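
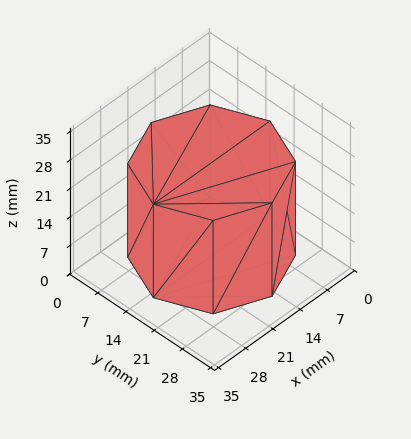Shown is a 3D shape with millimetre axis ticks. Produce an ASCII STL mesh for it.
Reading the render: the shape is a regular 8-sided prism (a cylinder approximated with 8 flat sides), circumscribed radius ≈ 15 mm, height ≈ 23 mm (dimensions read to the nearest mm from the axis ticks). For the STL, each face is triangulated and given an outward normal.

solid part
  facet normal 0.0000 0.0000 -1.0000
    outer loop
      vertex 15.000 30.000 0.000
      vertex 25.607 25.607 0.000
      vertex 30.000 15.000 0.000
    endloop
  endfacet
  facet normal 0.0000 0.0000 -1.0000
    outer loop
      vertex 4.393 25.607 0.000
      vertex 15.000 30.000 0.000
      vertex 30.000 15.000 0.000
    endloop
  endfacet
  facet normal 0.0000 0.0000 -1.0000
    outer loop
      vertex 0.000 15.000 0.000
      vertex 4.393 25.607 0.000
      vertex 30.000 15.000 0.000
    endloop
  endfacet
  facet normal 0.0000 0.0000 -1.0000
    outer loop
      vertex 4.393 4.393 0.000
      vertex 0.000 15.000 0.000
      vertex 30.000 15.000 0.000
    endloop
  endfacet
  facet normal 0.0000 0.0000 -1.0000
    outer loop
      vertex 15.000 0.000 0.000
      vertex 4.393 4.393 0.000
      vertex 30.000 15.000 0.000
    endloop
  endfacet
  facet normal 0.0000 0.0000 -1.0000
    outer loop
      vertex 25.607 4.393 0.000
      vertex 15.000 0.000 0.000
      vertex 30.000 15.000 0.000
    endloop
  endfacet
  facet normal 0.0000 0.0000 1.0000
    outer loop
      vertex 30.000 15.000 23.000
      vertex 25.607 25.607 23.000
      vertex 15.000 30.000 23.000
    endloop
  endfacet
  facet normal 0.0000 0.0000 1.0000
    outer loop
      vertex 30.000 15.000 23.000
      vertex 15.000 30.000 23.000
      vertex 4.393 25.607 23.000
    endloop
  endfacet
  facet normal 0.0000 0.0000 1.0000
    outer loop
      vertex 30.000 15.000 23.000
      vertex 4.393 25.607 23.000
      vertex 0.000 15.000 23.000
    endloop
  endfacet
  facet normal 0.0000 0.0000 1.0000
    outer loop
      vertex 30.000 15.000 23.000
      vertex 0.000 15.000 23.000
      vertex 4.393 4.393 23.000
    endloop
  endfacet
  facet normal 0.0000 0.0000 1.0000
    outer loop
      vertex 30.000 15.000 23.000
      vertex 4.393 4.393 23.000
      vertex 15.000 0.000 23.000
    endloop
  endfacet
  facet normal 0.0000 0.0000 1.0000
    outer loop
      vertex 30.000 15.000 23.000
      vertex 15.000 0.000 23.000
      vertex 25.607 4.393 23.000
    endloop
  endfacet
  facet normal 0.9239 0.3826 0.0000
    outer loop
      vertex 30.000 15.000 0.000
      vertex 25.607 25.607 0.000
      vertex 25.607 25.607 23.000
    endloop
  endfacet
  facet normal 0.9239 0.3826 0.0000
    outer loop
      vertex 30.000 15.000 0.000
      vertex 25.607 25.607 23.000
      vertex 30.000 15.000 23.000
    endloop
  endfacet
  facet normal 0.3826 0.9239 0.0000
    outer loop
      vertex 25.607 25.607 0.000
      vertex 15.000 30.000 0.000
      vertex 15.000 30.000 23.000
    endloop
  endfacet
  facet normal 0.3826 0.9239 0.0000
    outer loop
      vertex 25.607 25.607 0.000
      vertex 15.000 30.000 23.000
      vertex 25.607 25.607 23.000
    endloop
  endfacet
  facet normal -0.3826 0.9239 0.0000
    outer loop
      vertex 15.000 30.000 0.000
      vertex 4.393 25.607 0.000
      vertex 4.393 25.607 23.000
    endloop
  endfacet
  facet normal -0.3826 0.9239 0.0000
    outer loop
      vertex 15.000 30.000 0.000
      vertex 4.393 25.607 23.000
      vertex 15.000 30.000 23.000
    endloop
  endfacet
  facet normal -0.9239 0.3826 0.0000
    outer loop
      vertex 4.393 25.607 0.000
      vertex 0.000 15.000 0.000
      vertex 0.000 15.000 23.000
    endloop
  endfacet
  facet normal -0.9239 0.3826 0.0000
    outer loop
      vertex 4.393 25.607 0.000
      vertex 0.000 15.000 23.000
      vertex 4.393 25.607 23.000
    endloop
  endfacet
  facet normal -0.9239 -0.3826 0.0000
    outer loop
      vertex 0.000 15.000 0.000
      vertex 4.393 4.393 0.000
      vertex 4.393 4.393 23.000
    endloop
  endfacet
  facet normal -0.9239 -0.3826 0.0000
    outer loop
      vertex 0.000 15.000 0.000
      vertex 4.393 4.393 23.000
      vertex 0.000 15.000 23.000
    endloop
  endfacet
  facet normal -0.3826 -0.9239 0.0000
    outer loop
      vertex 4.393 4.393 0.000
      vertex 15.000 0.000 0.000
      vertex 15.000 0.000 23.000
    endloop
  endfacet
  facet normal -0.3826 -0.9239 0.0000
    outer loop
      vertex 4.393 4.393 0.000
      vertex 15.000 0.000 23.000
      vertex 4.393 4.393 23.000
    endloop
  endfacet
  facet normal 0.3826 -0.9239 0.0000
    outer loop
      vertex 15.000 0.000 0.000
      vertex 25.607 4.393 0.000
      vertex 25.607 4.393 23.000
    endloop
  endfacet
  facet normal 0.3826 -0.9239 0.0000
    outer loop
      vertex 15.000 0.000 0.000
      vertex 25.607 4.393 23.000
      vertex 15.000 0.000 23.000
    endloop
  endfacet
  facet normal 0.9239 -0.3826 0.0000
    outer loop
      vertex 25.607 4.393 0.000
      vertex 30.000 15.000 0.000
      vertex 30.000 15.000 23.000
    endloop
  endfacet
  facet normal 0.9239 -0.3826 0.0000
    outer loop
      vertex 25.607 4.393 0.000
      vertex 30.000 15.000 23.000
      vertex 25.607 4.393 23.000
    endloop
  endfacet
endsolid part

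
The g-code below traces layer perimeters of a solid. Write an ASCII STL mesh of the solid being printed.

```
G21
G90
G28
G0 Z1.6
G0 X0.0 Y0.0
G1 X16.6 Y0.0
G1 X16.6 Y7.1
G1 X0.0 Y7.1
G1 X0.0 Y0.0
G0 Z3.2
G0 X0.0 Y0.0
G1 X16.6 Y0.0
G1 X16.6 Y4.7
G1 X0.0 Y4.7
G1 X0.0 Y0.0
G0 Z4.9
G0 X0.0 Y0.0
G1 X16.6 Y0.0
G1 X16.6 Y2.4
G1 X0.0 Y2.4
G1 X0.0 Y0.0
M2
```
solid part
  facet normal 0.0000 0.0000 -1.0000
    outer loop
      vertex 16.6 9.4 0.0
      vertex 16.6 0.0 0.0
      vertex 0.0 0.0 0.0
    endloop
  endfacet
  facet normal 0.0000 0.0000 -1.0000
    outer loop
      vertex 0.0 9.4 0.0
      vertex 16.6 9.4 0.0
      vertex 0.0 0.0 0.0
    endloop
  endfacet
  facet normal 0.0000 -1.0000 0.0000
    outer loop
      vertex 0.0 0.0 0.0
      vertex 16.6 0.0 0.0
      vertex 16.6 0.0 6.5
    endloop
  endfacet
  facet normal 0.0000 -1.0000 0.0000
    outer loop
      vertex 0.0 0.0 0.0
      vertex 16.6 0.0 6.5
      vertex 0.0 0.0 6.5
    endloop
  endfacet
  facet normal 0.0000 0.5688 0.8225
    outer loop
      vertex 0.0 0.0 6.5
      vertex 16.6 0.0 6.5
      vertex 16.6 9.4 0.0
    endloop
  endfacet
  facet normal 0.0000 0.5688 0.8225
    outer loop
      vertex 0.0 0.0 6.5
      vertex 16.6 9.4 0.0
      vertex 0.0 9.4 0.0
    endloop
  endfacet
  facet normal -1.0000 0.0000 0.0000
    outer loop
      vertex 0.0 0.0 6.5
      vertex 0.0 9.4 0.0
      vertex 0.0 0.0 0.0
    endloop
  endfacet
  facet normal 1.0000 0.0000 0.0000
    outer loop
      vertex 16.6 0.0 0.0
      vertex 16.6 9.4 0.0
      vertex 16.6 0.0 6.5
    endloop
  endfacet
endsolid part

The G0 Z moves step by Δz≈1.6 mm. The G1 loops shrink linearly with z, so the solid tapers from its base footprint up to z≈6.5. Closing with a flat bottom cap and the tapered top and triangulating gives 8 facets — a wedge (ramp): 16.6 × 9.4 mm base, rising to 6.5 mm along the y=0 edge and sloping linearly to z=0 at y=9.4.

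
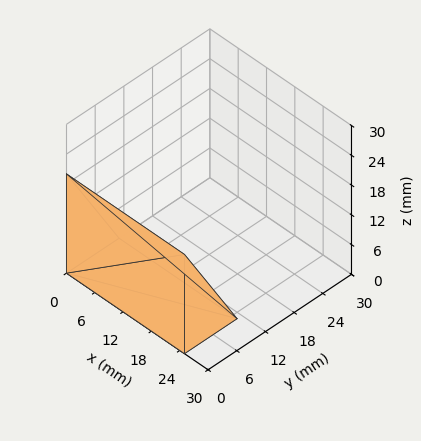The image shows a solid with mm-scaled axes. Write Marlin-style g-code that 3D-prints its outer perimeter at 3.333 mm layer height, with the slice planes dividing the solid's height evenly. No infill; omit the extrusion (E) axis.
Reading the render: the shape is a wedge (ramp): 25 × 11 mm base, rising to 20 mm along the y=0 edge and sloping linearly to z=0 at y=11 (dimensions read to the nearest mm from the axis ticks). For the g-code, the solid's height is divided into equal slices at the stated Δz and each level perimeter traced with G1 moves after a G0 lift.

; perimeter-only toolpath
G21 ; units = mm
G90 ; absolute positioning
G28 ; home
; layer 1
G0 Z3.333
G0 X0.000 Y0.000
G1 X25.000 Y0.000
G1 X25.000 Y9.167
G1 X0.000 Y9.167
G1 X0.000 Y0.000
; layer 2
G0 Z6.667
G0 X0.000 Y0.000
G1 X25.000 Y0.000
G1 X25.000 Y7.333
G1 X0.000 Y7.333
G1 X0.000 Y0.000
; layer 3
G0 Z10.000
G0 X0.000 Y0.000
G1 X25.000 Y0.000
G1 X25.000 Y5.500
G1 X0.000 Y5.500
G1 X0.000 Y0.000
; layer 4
G0 Z13.333
G0 X0.000 Y0.000
G1 X25.000 Y0.000
G1 X25.000 Y3.667
G1 X0.000 Y3.667
G1 X0.000 Y0.000
; layer 5
G0 Z16.667
G0 X0.000 Y0.000
G1 X25.000 Y0.000
G1 X25.000 Y1.833
G1 X0.000 Y1.833
G1 X0.000 Y0.000
M2 ; end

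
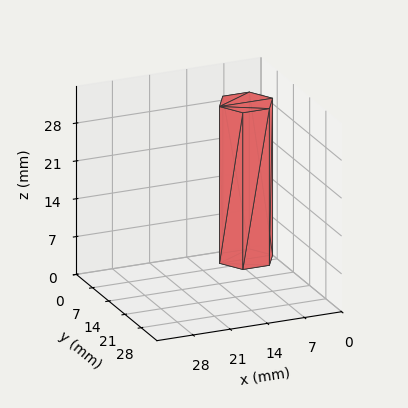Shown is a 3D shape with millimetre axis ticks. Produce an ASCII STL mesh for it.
Reading the render: the shape is a regular 6-sided prism (a cylinder approximated with 6 flat sides), circumscribed radius ≈ 5 mm, height ≈ 29 mm (dimensions read to the nearest mm from the axis ticks). For the STL, each face is triangulated and given an outward normal.

solid part
  facet normal 0.0000 0.0000 -1.0000
    outer loop
      vertex 2.50 9.33 0.00
      vertex 7.50 9.33 0.00
      vertex 10.00 5.00 0.00
    endloop
  endfacet
  facet normal 0.0000 0.0000 -1.0000
    outer loop
      vertex 0.00 5.00 0.00
      vertex 2.50 9.33 0.00
      vertex 10.00 5.00 0.00
    endloop
  endfacet
  facet normal 0.0000 0.0000 -1.0000
    outer loop
      vertex 2.50 0.67 0.00
      vertex 0.00 5.00 0.00
      vertex 10.00 5.00 0.00
    endloop
  endfacet
  facet normal 0.0000 0.0000 -1.0000
    outer loop
      vertex 7.50 0.67 0.00
      vertex 2.50 0.67 0.00
      vertex 10.00 5.00 0.00
    endloop
  endfacet
  facet normal 0.0000 0.0000 1.0000
    outer loop
      vertex 10.00 5.00 29.00
      vertex 7.50 9.33 29.00
      vertex 2.50 9.33 29.00
    endloop
  endfacet
  facet normal 0.0000 0.0000 1.0000
    outer loop
      vertex 10.00 5.00 29.00
      vertex 2.50 9.33 29.00
      vertex 0.00 5.00 29.00
    endloop
  endfacet
  facet normal 0.0000 0.0000 1.0000
    outer loop
      vertex 10.00 5.00 29.00
      vertex 0.00 5.00 29.00
      vertex 2.50 0.67 29.00
    endloop
  endfacet
  facet normal 0.0000 0.0000 1.0000
    outer loop
      vertex 10.00 5.00 29.00
      vertex 2.50 0.67 29.00
      vertex 7.50 0.67 29.00
    endloop
  endfacet
  facet normal 0.8660 0.5000 0.0000
    outer loop
      vertex 10.00 5.00 0.00
      vertex 7.50 9.33 0.00
      vertex 7.50 9.33 29.00
    endloop
  endfacet
  facet normal 0.8660 0.5000 0.0000
    outer loop
      vertex 10.00 5.00 0.00
      vertex 7.50 9.33 29.00
      vertex 10.00 5.00 29.00
    endloop
  endfacet
  facet normal 0.0000 1.0000 0.0000
    outer loop
      vertex 7.50 9.33 0.00
      vertex 2.50 9.33 0.00
      vertex 2.50 9.33 29.00
    endloop
  endfacet
  facet normal 0.0000 1.0000 0.0000
    outer loop
      vertex 7.50 9.33 0.00
      vertex 2.50 9.33 29.00
      vertex 7.50 9.33 29.00
    endloop
  endfacet
  facet normal -0.8660 0.5000 0.0000
    outer loop
      vertex 2.50 9.33 0.00
      vertex 0.00 5.00 0.00
      vertex 0.00 5.00 29.00
    endloop
  endfacet
  facet normal -0.8660 0.5000 0.0000
    outer loop
      vertex 2.50 9.33 0.00
      vertex 0.00 5.00 29.00
      vertex 2.50 9.33 29.00
    endloop
  endfacet
  facet normal -0.8660 -0.5000 0.0000
    outer loop
      vertex 0.00 5.00 0.00
      vertex 2.50 0.67 0.00
      vertex 2.50 0.67 29.00
    endloop
  endfacet
  facet normal -0.8660 -0.5000 0.0000
    outer loop
      vertex 0.00 5.00 0.00
      vertex 2.50 0.67 29.00
      vertex 0.00 5.00 29.00
    endloop
  endfacet
  facet normal 0.0000 -1.0000 0.0000
    outer loop
      vertex 2.50 0.67 0.00
      vertex 7.50 0.67 0.00
      vertex 7.50 0.67 29.00
    endloop
  endfacet
  facet normal 0.0000 -1.0000 0.0000
    outer loop
      vertex 2.50 0.67 0.00
      vertex 7.50 0.67 29.00
      vertex 2.50 0.67 29.00
    endloop
  endfacet
  facet normal 0.8660 -0.5000 0.0000
    outer loop
      vertex 7.50 0.67 0.00
      vertex 10.00 5.00 0.00
      vertex 10.00 5.00 29.00
    endloop
  endfacet
  facet normal 0.8660 -0.5000 0.0000
    outer loop
      vertex 7.50 0.67 0.00
      vertex 10.00 5.00 29.00
      vertex 7.50 0.67 29.00
    endloop
  endfacet
endsolid part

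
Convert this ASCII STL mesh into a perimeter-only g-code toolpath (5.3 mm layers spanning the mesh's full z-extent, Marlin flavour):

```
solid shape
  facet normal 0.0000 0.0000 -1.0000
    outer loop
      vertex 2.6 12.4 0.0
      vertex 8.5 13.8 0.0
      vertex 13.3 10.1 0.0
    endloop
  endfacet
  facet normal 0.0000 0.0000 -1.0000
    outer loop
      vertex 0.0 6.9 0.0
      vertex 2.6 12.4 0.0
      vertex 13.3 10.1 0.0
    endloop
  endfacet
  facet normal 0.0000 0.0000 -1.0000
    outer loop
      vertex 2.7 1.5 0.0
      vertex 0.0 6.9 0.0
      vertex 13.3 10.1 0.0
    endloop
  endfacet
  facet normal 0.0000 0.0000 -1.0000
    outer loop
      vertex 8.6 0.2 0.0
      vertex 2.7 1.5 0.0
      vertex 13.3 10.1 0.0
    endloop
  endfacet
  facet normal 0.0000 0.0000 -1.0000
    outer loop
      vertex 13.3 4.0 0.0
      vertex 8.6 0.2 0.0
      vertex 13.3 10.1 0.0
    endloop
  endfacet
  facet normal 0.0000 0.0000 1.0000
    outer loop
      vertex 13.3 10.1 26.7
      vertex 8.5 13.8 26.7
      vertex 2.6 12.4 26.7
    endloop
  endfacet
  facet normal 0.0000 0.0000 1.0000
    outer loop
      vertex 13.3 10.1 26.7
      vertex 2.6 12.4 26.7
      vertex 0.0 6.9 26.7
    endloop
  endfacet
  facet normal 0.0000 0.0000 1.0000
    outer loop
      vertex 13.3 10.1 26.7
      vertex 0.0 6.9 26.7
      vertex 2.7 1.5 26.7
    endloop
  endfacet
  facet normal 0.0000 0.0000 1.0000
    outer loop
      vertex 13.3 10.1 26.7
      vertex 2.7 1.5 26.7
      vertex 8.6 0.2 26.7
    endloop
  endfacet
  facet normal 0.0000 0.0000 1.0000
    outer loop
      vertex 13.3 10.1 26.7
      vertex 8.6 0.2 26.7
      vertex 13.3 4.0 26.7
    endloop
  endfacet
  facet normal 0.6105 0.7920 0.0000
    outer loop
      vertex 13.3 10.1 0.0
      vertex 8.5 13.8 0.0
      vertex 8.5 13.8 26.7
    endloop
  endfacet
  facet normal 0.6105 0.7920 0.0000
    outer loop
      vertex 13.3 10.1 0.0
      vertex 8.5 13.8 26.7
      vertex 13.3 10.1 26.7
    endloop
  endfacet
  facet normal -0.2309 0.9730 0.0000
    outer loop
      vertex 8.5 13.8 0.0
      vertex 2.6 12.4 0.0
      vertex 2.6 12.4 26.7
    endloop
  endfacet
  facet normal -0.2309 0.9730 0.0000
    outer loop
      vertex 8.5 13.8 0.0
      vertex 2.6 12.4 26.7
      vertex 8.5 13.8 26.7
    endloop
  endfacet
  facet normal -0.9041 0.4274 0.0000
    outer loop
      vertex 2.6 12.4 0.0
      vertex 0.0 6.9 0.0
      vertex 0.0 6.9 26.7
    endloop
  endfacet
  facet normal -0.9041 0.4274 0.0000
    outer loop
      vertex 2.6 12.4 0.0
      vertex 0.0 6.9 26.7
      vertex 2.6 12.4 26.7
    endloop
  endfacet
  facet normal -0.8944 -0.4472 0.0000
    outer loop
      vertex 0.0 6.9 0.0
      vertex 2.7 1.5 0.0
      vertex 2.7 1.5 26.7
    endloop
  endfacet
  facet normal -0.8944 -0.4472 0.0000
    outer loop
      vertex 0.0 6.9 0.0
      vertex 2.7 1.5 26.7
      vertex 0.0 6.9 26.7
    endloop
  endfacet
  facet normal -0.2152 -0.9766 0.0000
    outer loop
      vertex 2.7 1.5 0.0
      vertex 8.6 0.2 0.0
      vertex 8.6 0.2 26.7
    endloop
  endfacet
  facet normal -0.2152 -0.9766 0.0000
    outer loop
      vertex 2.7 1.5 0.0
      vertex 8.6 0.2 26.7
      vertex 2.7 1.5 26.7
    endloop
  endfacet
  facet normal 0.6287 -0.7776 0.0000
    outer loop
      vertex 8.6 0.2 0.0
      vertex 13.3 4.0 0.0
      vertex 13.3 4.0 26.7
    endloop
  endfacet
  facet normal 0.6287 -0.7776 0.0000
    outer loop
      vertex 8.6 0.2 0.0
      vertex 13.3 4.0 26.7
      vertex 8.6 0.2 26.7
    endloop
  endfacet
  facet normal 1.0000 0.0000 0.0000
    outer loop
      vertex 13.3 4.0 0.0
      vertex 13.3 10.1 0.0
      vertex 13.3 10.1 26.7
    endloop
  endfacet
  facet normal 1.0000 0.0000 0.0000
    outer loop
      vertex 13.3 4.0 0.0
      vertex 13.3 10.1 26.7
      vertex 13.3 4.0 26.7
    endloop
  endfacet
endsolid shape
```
; perimeter-only toolpath
G21 ; units = mm
G90 ; absolute positioning
G28 ; home
; layer 1
G0 Z5.3
G0 X13.3 Y10.1
G1 X8.5 Y13.8
G1 X2.6 Y12.4
G1 X0.0 Y6.9
G1 X2.7 Y1.5
G1 X8.6 Y0.2
G1 X13.3 Y4.0
G1 X13.3 Y10.1
; layer 2
G0 Z10.7
G0 X13.3 Y10.1
G1 X8.5 Y13.8
G1 X2.6 Y12.4
G1 X0.0 Y6.9
G1 X2.7 Y1.5
G1 X8.6 Y0.2
G1 X13.3 Y4.0
G1 X13.3 Y10.1
; layer 3
G0 Z16.0
G0 X13.3 Y10.1
G1 X8.5 Y13.8
G1 X2.6 Y12.4
G1 X0.0 Y6.9
G1 X2.7 Y1.5
G1 X8.6 Y0.2
G1 X13.3 Y4.0
G1 X13.3 Y10.1
; layer 4
G0 Z21.4
G0 X13.3 Y10.1
G1 X8.5 Y13.8
G1 X2.6 Y12.4
G1 X0.0 Y6.9
G1 X2.7 Y1.5
G1 X8.6 Y0.2
G1 X13.3 Y4.0
G1 X13.3 Y10.1
; layer 5
G0 Z26.7
G0 X13.3 Y10.1
G1 X8.5 Y13.8
G1 X2.6 Y12.4
G1 X0.0 Y6.9
G1 X2.7 Y1.5
G1 X8.6 Y0.2
G1 X13.3 Y4.0
G1 X13.3 Y10.1
M2 ; end

The solid is a regular 7-sided prism (a cylinder approximated with 7 flat sides), circumscribed radius ≈ 7 mm, height ≈ 26.7 mm. Slicing at Δz = 5.3 mm — 5 equal slices spanning the solid's height, so layer i sits at z = i·h/5 — gives 5 non-empty perimeters. Each is a 7-segment closed polygon; G0 lifts to the layer z and rapids to the start vertex, then G1 traces the edges.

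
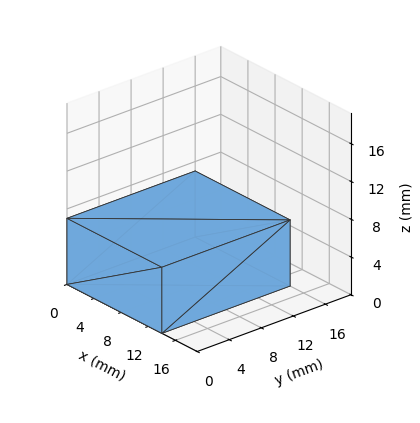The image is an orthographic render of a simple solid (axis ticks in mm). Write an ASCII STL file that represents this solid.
Reading the render: the shape is a rectangular box, roughly 14 × 16 mm footprint and 7 mm tall (dimensions read to the nearest mm from the axis ticks). For the STL, each face is triangulated and given an outward normal.

solid part
  facet normal 0.0000 0.0000 -1.0000
    outer loop
      vertex 14.00 16.00 0.00
      vertex 14.00 0.00 0.00
      vertex 0.00 0.00 0.00
    endloop
  endfacet
  facet normal 0.0000 0.0000 -1.0000
    outer loop
      vertex 0.00 16.00 0.00
      vertex 14.00 16.00 0.00
      vertex 0.00 0.00 0.00
    endloop
  endfacet
  facet normal 0.0000 0.0000 1.0000
    outer loop
      vertex 0.00 0.00 7.00
      vertex 14.00 0.00 7.00
      vertex 14.00 16.00 7.00
    endloop
  endfacet
  facet normal 0.0000 0.0000 1.0000
    outer loop
      vertex 0.00 0.00 7.00
      vertex 14.00 16.00 7.00
      vertex 0.00 16.00 7.00
    endloop
  endfacet
  facet normal 0.0000 -1.0000 0.0000
    outer loop
      vertex 0.00 0.00 0.00
      vertex 14.00 0.00 0.00
      vertex 14.00 0.00 7.00
    endloop
  endfacet
  facet normal 0.0000 -1.0000 0.0000
    outer loop
      vertex 0.00 0.00 0.00
      vertex 14.00 0.00 7.00
      vertex 0.00 0.00 7.00
    endloop
  endfacet
  facet normal 0.0000 1.0000 0.0000
    outer loop
      vertex 14.00 16.00 7.00
      vertex 14.00 16.00 0.00
      vertex 0.00 16.00 0.00
    endloop
  endfacet
  facet normal 0.0000 1.0000 0.0000
    outer loop
      vertex 0.00 16.00 7.00
      vertex 14.00 16.00 7.00
      vertex 0.00 16.00 0.00
    endloop
  endfacet
  facet normal -1.0000 0.0000 0.0000
    outer loop
      vertex 0.00 16.00 7.00
      vertex 0.00 16.00 0.00
      vertex 0.00 0.00 0.00
    endloop
  endfacet
  facet normal -1.0000 0.0000 0.0000
    outer loop
      vertex 0.00 0.00 7.00
      vertex 0.00 16.00 7.00
      vertex 0.00 0.00 0.00
    endloop
  endfacet
  facet normal 1.0000 0.0000 0.0000
    outer loop
      vertex 14.00 0.00 0.00
      vertex 14.00 16.00 0.00
      vertex 14.00 16.00 7.00
    endloop
  endfacet
  facet normal 1.0000 0.0000 0.0000
    outer loop
      vertex 14.00 0.00 0.00
      vertex 14.00 16.00 7.00
      vertex 14.00 0.00 7.00
    endloop
  endfacet
endsolid part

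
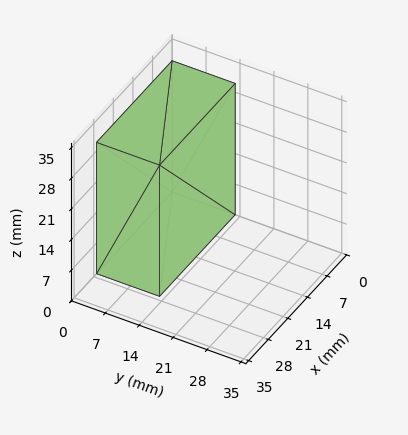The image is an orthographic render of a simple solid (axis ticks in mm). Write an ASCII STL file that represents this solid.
Reading the render: the shape is a rectangular box, roughly 27 × 13 mm footprint and 30 mm tall (dimensions read to the nearest mm from the axis ticks). For the STL, each face is triangulated and given an outward normal.

solid part
  facet normal 0.0000 0.0000 -1.0000
    outer loop
      vertex 27.0 13.0 0.0
      vertex 27.0 0.0 0.0
      vertex 0.0 0.0 0.0
    endloop
  endfacet
  facet normal 0.0000 0.0000 -1.0000
    outer loop
      vertex 0.0 13.0 0.0
      vertex 27.0 13.0 0.0
      vertex 0.0 0.0 0.0
    endloop
  endfacet
  facet normal 0.0000 0.0000 1.0000
    outer loop
      vertex 0.0 0.0 30.0
      vertex 27.0 0.0 30.0
      vertex 27.0 13.0 30.0
    endloop
  endfacet
  facet normal 0.0000 0.0000 1.0000
    outer loop
      vertex 0.0 0.0 30.0
      vertex 27.0 13.0 30.0
      vertex 0.0 13.0 30.0
    endloop
  endfacet
  facet normal 0.0000 -1.0000 0.0000
    outer loop
      vertex 0.0 0.0 0.0
      vertex 27.0 0.0 0.0
      vertex 27.0 0.0 30.0
    endloop
  endfacet
  facet normal 0.0000 -1.0000 0.0000
    outer loop
      vertex 0.0 0.0 0.0
      vertex 27.0 0.0 30.0
      vertex 0.0 0.0 30.0
    endloop
  endfacet
  facet normal 0.0000 1.0000 0.0000
    outer loop
      vertex 27.0 13.0 30.0
      vertex 27.0 13.0 0.0
      vertex 0.0 13.0 0.0
    endloop
  endfacet
  facet normal 0.0000 1.0000 0.0000
    outer loop
      vertex 0.0 13.0 30.0
      vertex 27.0 13.0 30.0
      vertex 0.0 13.0 0.0
    endloop
  endfacet
  facet normal -1.0000 0.0000 0.0000
    outer loop
      vertex 0.0 13.0 30.0
      vertex 0.0 13.0 0.0
      vertex 0.0 0.0 0.0
    endloop
  endfacet
  facet normal -1.0000 0.0000 0.0000
    outer loop
      vertex 0.0 0.0 30.0
      vertex 0.0 13.0 30.0
      vertex 0.0 0.0 0.0
    endloop
  endfacet
  facet normal 1.0000 0.0000 0.0000
    outer loop
      vertex 27.0 0.0 0.0
      vertex 27.0 13.0 0.0
      vertex 27.0 13.0 30.0
    endloop
  endfacet
  facet normal 1.0000 0.0000 0.0000
    outer loop
      vertex 27.0 0.0 0.0
      vertex 27.0 13.0 30.0
      vertex 27.0 0.0 30.0
    endloop
  endfacet
endsolid part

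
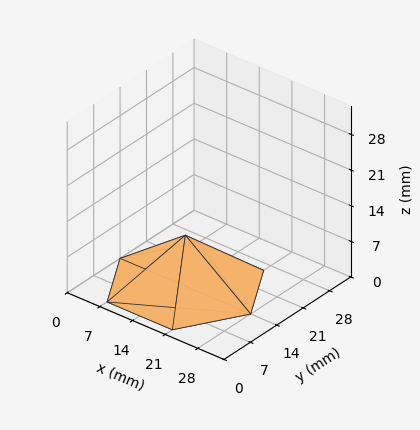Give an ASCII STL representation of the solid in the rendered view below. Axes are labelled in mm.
Reading the render: the shape is a regular 6-sided pyramid, base circumscribed radius ≈ 14 mm, apex at z ≈ 10 mm (dimensions read to the nearest mm from the axis ticks). For the STL, each face is triangulated and given an outward normal.

solid part
  facet normal 0.0000 0.0000 -1.0000
    outer loop
      vertex 7.0 26.1 0.0
      vertex 21.0 26.1 0.0
      vertex 28.0 14.0 0.0
    endloop
  endfacet
  facet normal 0.0000 0.0000 -1.0000
    outer loop
      vertex 0.0 14.0 0.0
      vertex 7.0 26.1 0.0
      vertex 28.0 14.0 0.0
    endloop
  endfacet
  facet normal 0.0000 0.0000 -1.0000
    outer loop
      vertex 7.0 1.9 0.0
      vertex 0.0 14.0 0.0
      vertex 28.0 14.0 0.0
    endloop
  endfacet
  facet normal 0.0000 0.0000 -1.0000
    outer loop
      vertex 21.0 1.9 0.0
      vertex 7.0 1.9 0.0
      vertex 28.0 14.0 0.0
    endloop
  endfacet
  facet normal 0.5509 0.3187 0.7713
    outer loop
      vertex 28.0 14.0 0.0
      vertex 21.0 26.1 0.0
      vertex 14.0 14.0 10.0
    endloop
  endfacet
  facet normal 0.0000 0.6370 0.7708
    outer loop
      vertex 21.0 26.1 0.0
      vertex 7.0 26.1 0.0
      vertex 14.0 14.0 10.0
    endloop
  endfacet
  facet normal -0.5509 0.3187 0.7713
    outer loop
      vertex 7.0 26.1 0.0
      vertex 0.0 14.0 0.0
      vertex 14.0 14.0 10.0
    endloop
  endfacet
  facet normal -0.5509 -0.3187 0.7713
    outer loop
      vertex 0.0 14.0 0.0
      vertex 7.0 1.9 0.0
      vertex 14.0 14.0 10.0
    endloop
  endfacet
  facet normal 0.0000 -0.6370 0.7708
    outer loop
      vertex 7.0 1.9 0.0
      vertex 21.0 1.9 0.0
      vertex 14.0 14.0 10.0
    endloop
  endfacet
  facet normal 0.5509 -0.3187 0.7713
    outer loop
      vertex 21.0 1.9 0.0
      vertex 28.0 14.0 0.0
      vertex 14.0 14.0 10.0
    endloop
  endfacet
endsolid part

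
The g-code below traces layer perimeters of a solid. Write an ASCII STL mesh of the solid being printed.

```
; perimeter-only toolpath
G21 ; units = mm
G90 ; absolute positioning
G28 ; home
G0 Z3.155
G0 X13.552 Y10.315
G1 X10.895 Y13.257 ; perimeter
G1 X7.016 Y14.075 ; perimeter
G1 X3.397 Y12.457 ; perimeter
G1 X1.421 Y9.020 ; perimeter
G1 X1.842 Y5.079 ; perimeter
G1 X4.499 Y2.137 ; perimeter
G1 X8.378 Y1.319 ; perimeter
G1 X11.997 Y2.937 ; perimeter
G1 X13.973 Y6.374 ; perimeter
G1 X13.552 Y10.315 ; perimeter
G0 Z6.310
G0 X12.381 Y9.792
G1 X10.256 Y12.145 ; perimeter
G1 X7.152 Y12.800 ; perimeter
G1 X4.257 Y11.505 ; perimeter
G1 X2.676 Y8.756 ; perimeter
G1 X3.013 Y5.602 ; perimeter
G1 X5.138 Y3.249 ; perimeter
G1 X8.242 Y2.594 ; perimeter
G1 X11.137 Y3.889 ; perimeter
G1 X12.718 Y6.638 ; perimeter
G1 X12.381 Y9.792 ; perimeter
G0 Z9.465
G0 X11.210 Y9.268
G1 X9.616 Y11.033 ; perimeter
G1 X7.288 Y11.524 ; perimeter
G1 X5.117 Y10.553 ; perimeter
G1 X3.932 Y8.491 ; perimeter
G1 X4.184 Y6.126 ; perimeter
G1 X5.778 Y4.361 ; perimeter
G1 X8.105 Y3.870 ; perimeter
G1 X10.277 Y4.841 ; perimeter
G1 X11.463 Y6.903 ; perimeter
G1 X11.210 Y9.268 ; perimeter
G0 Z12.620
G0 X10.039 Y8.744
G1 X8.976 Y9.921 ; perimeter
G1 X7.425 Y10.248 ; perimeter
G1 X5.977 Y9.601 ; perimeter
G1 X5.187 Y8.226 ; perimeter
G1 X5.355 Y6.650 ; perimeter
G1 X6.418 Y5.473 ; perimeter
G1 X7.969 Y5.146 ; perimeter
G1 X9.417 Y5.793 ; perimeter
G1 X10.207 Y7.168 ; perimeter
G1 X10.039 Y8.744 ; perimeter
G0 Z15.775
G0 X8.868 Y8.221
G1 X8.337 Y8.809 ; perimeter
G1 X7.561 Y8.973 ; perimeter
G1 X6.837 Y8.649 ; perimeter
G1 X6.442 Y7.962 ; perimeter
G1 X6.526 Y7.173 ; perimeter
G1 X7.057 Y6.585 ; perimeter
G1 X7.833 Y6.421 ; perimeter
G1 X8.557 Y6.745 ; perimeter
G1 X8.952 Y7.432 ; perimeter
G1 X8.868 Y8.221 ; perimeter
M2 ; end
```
solid part
  facet normal 0.0000 0.0000 -1.0000
    outer loop
      vertex 6.880 15.351 0.000
      vertex 11.535 14.369 0.000
      vertex 14.723 10.839 0.000
    endloop
  endfacet
  facet normal 0.0000 0.0000 -1.0000
    outer loop
      vertex 2.537 13.409 0.000
      vertex 6.880 15.351 0.000
      vertex 14.723 10.839 0.000
    endloop
  endfacet
  facet normal 0.0000 0.0000 -1.0000
    outer loop
      vertex 0.166 9.285 0.000
      vertex 2.537 13.409 0.000
      vertex 14.723 10.839 0.000
    endloop
  endfacet
  facet normal 0.0000 0.0000 -1.0000
    outer loop
      vertex 0.671 4.555 0.000
      vertex 0.166 9.285 0.000
      vertex 14.723 10.839 0.000
    endloop
  endfacet
  facet normal 0.0000 0.0000 -1.0000
    outer loop
      vertex 3.859 1.025 0.000
      vertex 0.671 4.555 0.000
      vertex 14.723 10.839 0.000
    endloop
  endfacet
  facet normal 0.0000 0.0000 -1.0000
    outer loop
      vertex 8.514 0.043 0.000
      vertex 3.859 1.025 0.000
      vertex 14.723 10.839 0.000
    endloop
  endfacet
  facet normal 0.0000 0.0000 -1.0000
    outer loop
      vertex 12.857 1.985 0.000
      vertex 8.514 0.043 0.000
      vertex 14.723 10.839 0.000
    endloop
  endfacet
  facet normal 0.0000 0.0000 -1.0000
    outer loop
      vertex 15.228 6.109 0.000
      vertex 12.857 1.985 0.000
      vertex 14.723 10.839 0.000
    endloop
  endfacet
  facet normal 0.6922 0.6251 0.3607
    outer loop
      vertex 14.723 10.839 0.000
      vertex 11.535 14.369 0.000
      vertex 7.697 7.697 18.930
    endloop
  endfacet
  facet normal 0.1925 0.9126 0.3607
    outer loop
      vertex 11.535 14.369 0.000
      vertex 6.880 15.351 0.000
      vertex 7.697 7.697 18.930
    endloop
  endfacet
  facet normal -0.3807 0.8514 0.3607
    outer loop
      vertex 6.880 15.351 0.000
      vertex 2.537 13.409 0.000
      vertex 7.697 7.697 18.930
    endloop
  endfacet
  facet normal -0.8086 0.4649 0.3607
    outer loop
      vertex 2.537 13.409 0.000
      vertex 0.166 9.285 0.000
      vertex 7.697 7.697 18.930
    endloop
  endfacet
  facet normal -0.9274 -0.0990 0.3607
    outer loop
      vertex 0.166 9.285 0.000
      vertex 0.671 4.555 0.000
      vertex 7.697 7.697 18.930
    endloop
  endfacet
  facet normal -0.6922 -0.6251 0.3607
    outer loop
      vertex 0.671 4.555 0.000
      vertex 3.859 1.025 0.000
      vertex 7.697 7.697 18.930
    endloop
  endfacet
  facet normal -0.1925 -0.9126 0.3607
    outer loop
      vertex 3.859 1.025 0.000
      vertex 8.514 0.043 0.000
      vertex 7.697 7.697 18.930
    endloop
  endfacet
  facet normal 0.3807 -0.8514 0.3607
    outer loop
      vertex 8.514 0.043 0.000
      vertex 12.857 1.985 0.000
      vertex 7.697 7.697 18.930
    endloop
  endfacet
  facet normal 0.8086 -0.4649 0.3607
    outer loop
      vertex 12.857 1.985 0.000
      vertex 15.228 6.109 0.000
      vertex 7.697 7.697 18.930
    endloop
  endfacet
  facet normal 0.9274 0.0990 0.3607
    outer loop
      vertex 15.228 6.109 0.000
      vertex 14.723 10.839 0.000
      vertex 7.697 7.697 18.930
    endloop
  endfacet
endsolid part

The G0 Z moves step by Δz≈3.155 mm. The G1 loops shrink linearly with z, so the solid tapers from its base footprint up to z≈18.9. Closing with a flat bottom cap and the tapered top and triangulating gives 18 facets — a regular 10-sided pyramid, base circumscribed radius ≈ 7.7 mm, apex at z ≈ 18.9 mm.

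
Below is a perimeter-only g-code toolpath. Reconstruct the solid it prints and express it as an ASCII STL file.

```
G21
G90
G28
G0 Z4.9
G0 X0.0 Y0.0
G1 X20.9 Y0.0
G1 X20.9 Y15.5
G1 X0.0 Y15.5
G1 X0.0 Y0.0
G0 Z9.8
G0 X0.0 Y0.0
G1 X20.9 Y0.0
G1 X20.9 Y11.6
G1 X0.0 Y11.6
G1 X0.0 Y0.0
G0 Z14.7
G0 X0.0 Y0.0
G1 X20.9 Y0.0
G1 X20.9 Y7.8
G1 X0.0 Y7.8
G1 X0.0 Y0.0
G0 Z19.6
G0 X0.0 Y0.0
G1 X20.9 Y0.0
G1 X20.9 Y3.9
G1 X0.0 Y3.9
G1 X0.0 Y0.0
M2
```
solid part
  facet normal 0.0000 0.0000 -1.0000
    outer loop
      vertex 20.9 19.4 0.0
      vertex 20.9 0.0 0.0
      vertex 0.0 0.0 0.0
    endloop
  endfacet
  facet normal 0.0000 0.0000 -1.0000
    outer loop
      vertex 0.0 19.4 0.0
      vertex 20.9 19.4 0.0
      vertex 0.0 0.0 0.0
    endloop
  endfacet
  facet normal 0.0000 -1.0000 0.0000
    outer loop
      vertex 0.0 0.0 0.0
      vertex 20.9 0.0 0.0
      vertex 20.9 0.0 24.5
    endloop
  endfacet
  facet normal 0.0000 -1.0000 0.0000
    outer loop
      vertex 0.0 0.0 0.0
      vertex 20.9 0.0 24.5
      vertex 0.0 0.0 24.5
    endloop
  endfacet
  facet normal 0.0000 0.7840 0.6208
    outer loop
      vertex 0.0 0.0 24.5
      vertex 20.9 0.0 24.5
      vertex 20.9 19.4 0.0
    endloop
  endfacet
  facet normal 0.0000 0.7840 0.6208
    outer loop
      vertex 0.0 0.0 24.5
      vertex 20.9 19.4 0.0
      vertex 0.0 19.4 0.0
    endloop
  endfacet
  facet normal -1.0000 0.0000 0.0000
    outer loop
      vertex 0.0 0.0 24.5
      vertex 0.0 19.4 0.0
      vertex 0.0 0.0 0.0
    endloop
  endfacet
  facet normal 1.0000 0.0000 0.0000
    outer loop
      vertex 20.9 0.0 0.0
      vertex 20.9 19.4 0.0
      vertex 20.9 0.0 24.5
    endloop
  endfacet
endsolid part

The G0 Z moves step by Δz≈4.9 mm. The G1 loops shrink linearly with z, so the solid tapers from its base footprint up to z≈24.5. Closing with a flat bottom cap and the tapered top and triangulating gives 8 facets — a wedge (ramp): 20.9 × 19.4 mm base, rising to 24.5 mm along the y=0 edge and sloping linearly to z=0 at y=19.4.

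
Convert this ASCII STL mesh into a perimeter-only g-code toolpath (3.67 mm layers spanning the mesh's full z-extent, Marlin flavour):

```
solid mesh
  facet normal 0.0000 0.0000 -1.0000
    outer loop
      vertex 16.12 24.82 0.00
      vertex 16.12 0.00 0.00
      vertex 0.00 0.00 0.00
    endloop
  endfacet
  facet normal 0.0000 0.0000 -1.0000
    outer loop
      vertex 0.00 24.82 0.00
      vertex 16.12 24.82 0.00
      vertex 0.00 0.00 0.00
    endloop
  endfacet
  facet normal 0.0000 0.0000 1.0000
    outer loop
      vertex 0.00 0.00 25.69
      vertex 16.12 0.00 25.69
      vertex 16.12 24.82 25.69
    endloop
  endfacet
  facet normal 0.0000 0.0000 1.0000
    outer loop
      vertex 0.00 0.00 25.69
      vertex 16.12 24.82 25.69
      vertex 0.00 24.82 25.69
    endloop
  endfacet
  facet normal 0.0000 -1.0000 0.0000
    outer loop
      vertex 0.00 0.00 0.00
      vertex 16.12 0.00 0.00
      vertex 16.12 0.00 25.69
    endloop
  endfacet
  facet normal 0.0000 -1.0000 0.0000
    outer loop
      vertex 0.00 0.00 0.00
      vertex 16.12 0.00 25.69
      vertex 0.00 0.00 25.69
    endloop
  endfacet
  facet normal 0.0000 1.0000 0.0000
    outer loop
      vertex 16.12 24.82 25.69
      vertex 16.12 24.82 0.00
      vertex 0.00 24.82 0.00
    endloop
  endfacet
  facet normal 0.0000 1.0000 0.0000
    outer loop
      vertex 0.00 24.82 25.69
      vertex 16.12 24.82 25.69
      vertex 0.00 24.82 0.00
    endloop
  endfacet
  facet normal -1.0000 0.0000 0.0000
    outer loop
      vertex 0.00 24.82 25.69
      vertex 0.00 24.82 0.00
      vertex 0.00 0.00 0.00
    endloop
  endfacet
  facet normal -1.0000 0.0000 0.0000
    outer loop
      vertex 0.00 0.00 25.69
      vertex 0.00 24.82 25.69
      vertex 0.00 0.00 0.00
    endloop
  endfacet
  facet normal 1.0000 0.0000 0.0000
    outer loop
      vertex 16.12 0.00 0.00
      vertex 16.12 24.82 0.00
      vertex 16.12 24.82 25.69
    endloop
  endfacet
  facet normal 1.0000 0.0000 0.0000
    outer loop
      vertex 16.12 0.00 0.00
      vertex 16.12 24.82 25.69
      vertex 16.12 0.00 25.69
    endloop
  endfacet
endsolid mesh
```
; perimeter-only toolpath
G21 ; units = mm
G90 ; absolute positioning
G28 ; home
; layer 1
G0 Z3.67
G0 X0.00 Y0.00
G1 X16.12 Y0.00
G1 X16.12 Y24.82
G1 X0.00 Y24.82
G1 X0.00 Y0.00
; layer 2
G0 Z7.34
G0 X0.00 Y0.00
G1 X16.12 Y0.00
G1 X16.12 Y24.82
G1 X0.00 Y24.82
G1 X0.00 Y0.00
; layer 3
G0 Z11.01
G0 X0.00 Y0.00
G1 X16.12 Y0.00
G1 X16.12 Y24.82
G1 X0.00 Y24.82
G1 X0.00 Y0.00
; layer 4
G0 Z14.68
G0 X0.00 Y0.00
G1 X16.12 Y0.00
G1 X16.12 Y24.82
G1 X0.00 Y24.82
G1 X0.00 Y0.00
; layer 5
G0 Z18.35
G0 X0.00 Y0.00
G1 X16.12 Y0.00
G1 X16.12 Y24.82
G1 X0.00 Y24.82
G1 X0.00 Y0.00
; layer 6
G0 Z22.02
G0 X0.00 Y0.00
G1 X16.12 Y0.00
G1 X16.12 Y24.82
G1 X0.00 Y24.82
G1 X0.00 Y0.00
; layer 7
G0 Z25.69
G0 X0.00 Y0.00
G1 X16.12 Y0.00
G1 X16.12 Y24.82
G1 X0.00 Y24.82
G1 X0.00 Y0.00
M2 ; end

The solid is a rectangular box, roughly 16.1 × 24.8 mm footprint and 25.7 mm tall. Slicing at Δz = 3.67 mm — 7 equal slices spanning the solid's height, so layer i sits at z = i·h/7 — gives 7 non-empty perimeters. Each is a 4-segment closed polygon; G0 lifts to the layer z and rapids to the start vertex, then G1 traces the edges.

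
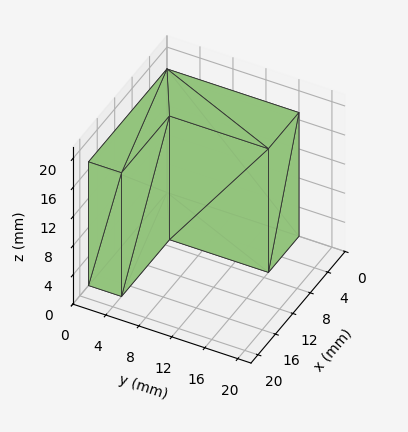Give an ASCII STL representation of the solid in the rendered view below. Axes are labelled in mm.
Reading the render: the shape is an L-shaped prism: outer 18 × 16 mm, arm thicknesses ≈ 4 mm (horizontal) and 7 mm (vertical), extruded 17 mm in z (dimensions read to the nearest mm from the axis ticks). For the STL, each face is triangulated and given an outward normal.

solid part
  facet normal 0.0000 0.0000 -1.0000
    outer loop
      vertex 18.0 4.0 0.0
      vertex 18.0 0.0 0.0
      vertex 0.0 0.0 0.0
    endloop
  endfacet
  facet normal 0.0000 0.0000 -1.0000
    outer loop
      vertex 7.0 4.0 0.0
      vertex 18.0 4.0 0.0
      vertex 0.0 0.0 0.0
    endloop
  endfacet
  facet normal 0.0000 0.0000 -1.0000
    outer loop
      vertex 7.0 16.0 0.0
      vertex 7.0 4.0 0.0
      vertex 0.0 0.0 0.0
    endloop
  endfacet
  facet normal 0.0000 0.0000 -1.0000
    outer loop
      vertex 0.0 16.0 0.0
      vertex 7.0 16.0 0.0
      vertex 0.0 0.0 0.0
    endloop
  endfacet
  facet normal 0.0000 0.0000 1.0000
    outer loop
      vertex 0.0 0.0 17.0
      vertex 18.0 0.0 17.0
      vertex 18.0 4.0 17.0
    endloop
  endfacet
  facet normal 0.0000 0.0000 1.0000
    outer loop
      vertex 0.0 0.0 17.0
      vertex 18.0 4.0 17.0
      vertex 7.0 4.0 17.0
    endloop
  endfacet
  facet normal 0.0000 0.0000 1.0000
    outer loop
      vertex 0.0 0.0 17.0
      vertex 7.0 4.0 17.0
      vertex 7.0 16.0 17.0
    endloop
  endfacet
  facet normal 0.0000 0.0000 1.0000
    outer loop
      vertex 0.0 0.0 17.0
      vertex 7.0 16.0 17.0
      vertex 0.0 16.0 17.0
    endloop
  endfacet
  facet normal 0.0000 -1.0000 0.0000
    outer loop
      vertex 0.0 0.0 0.0
      vertex 18.0 0.0 0.0
      vertex 18.0 0.0 17.0
    endloop
  endfacet
  facet normal 0.0000 -1.0000 0.0000
    outer loop
      vertex 0.0 0.0 0.0
      vertex 18.0 0.0 17.0
      vertex 0.0 0.0 17.0
    endloop
  endfacet
  facet normal 1.0000 0.0000 0.0000
    outer loop
      vertex 18.0 0.0 0.0
      vertex 18.0 4.0 0.0
      vertex 18.0 4.0 17.0
    endloop
  endfacet
  facet normal 1.0000 0.0000 0.0000
    outer loop
      vertex 18.0 0.0 0.0
      vertex 18.0 4.0 17.0
      vertex 18.0 0.0 17.0
    endloop
  endfacet
  facet normal 0.0000 1.0000 0.0000
    outer loop
      vertex 18.0 4.0 0.0
      vertex 7.0 4.0 0.0
      vertex 7.0 4.0 17.0
    endloop
  endfacet
  facet normal 0.0000 1.0000 0.0000
    outer loop
      vertex 18.0 4.0 0.0
      vertex 7.0 4.0 17.0
      vertex 18.0 4.0 17.0
    endloop
  endfacet
  facet normal 1.0000 0.0000 0.0000
    outer loop
      vertex 7.0 4.0 0.0
      vertex 7.0 16.0 0.0
      vertex 7.0 16.0 17.0
    endloop
  endfacet
  facet normal 1.0000 0.0000 0.0000
    outer loop
      vertex 7.0 4.0 0.0
      vertex 7.0 16.0 17.0
      vertex 7.0 4.0 17.0
    endloop
  endfacet
  facet normal 0.0000 1.0000 0.0000
    outer loop
      vertex 7.0 16.0 0.0
      vertex 0.0 16.0 0.0
      vertex 0.0 16.0 17.0
    endloop
  endfacet
  facet normal 0.0000 1.0000 0.0000
    outer loop
      vertex 7.0 16.0 0.0
      vertex 0.0 16.0 17.0
      vertex 7.0 16.0 17.0
    endloop
  endfacet
  facet normal -1.0000 0.0000 0.0000
    outer loop
      vertex 0.0 16.0 0.0
      vertex 0.0 0.0 0.0
      vertex 0.0 0.0 17.0
    endloop
  endfacet
  facet normal -1.0000 0.0000 0.0000
    outer loop
      vertex 0.0 16.0 0.0
      vertex 0.0 0.0 17.0
      vertex 0.0 16.0 17.0
    endloop
  endfacet
endsolid part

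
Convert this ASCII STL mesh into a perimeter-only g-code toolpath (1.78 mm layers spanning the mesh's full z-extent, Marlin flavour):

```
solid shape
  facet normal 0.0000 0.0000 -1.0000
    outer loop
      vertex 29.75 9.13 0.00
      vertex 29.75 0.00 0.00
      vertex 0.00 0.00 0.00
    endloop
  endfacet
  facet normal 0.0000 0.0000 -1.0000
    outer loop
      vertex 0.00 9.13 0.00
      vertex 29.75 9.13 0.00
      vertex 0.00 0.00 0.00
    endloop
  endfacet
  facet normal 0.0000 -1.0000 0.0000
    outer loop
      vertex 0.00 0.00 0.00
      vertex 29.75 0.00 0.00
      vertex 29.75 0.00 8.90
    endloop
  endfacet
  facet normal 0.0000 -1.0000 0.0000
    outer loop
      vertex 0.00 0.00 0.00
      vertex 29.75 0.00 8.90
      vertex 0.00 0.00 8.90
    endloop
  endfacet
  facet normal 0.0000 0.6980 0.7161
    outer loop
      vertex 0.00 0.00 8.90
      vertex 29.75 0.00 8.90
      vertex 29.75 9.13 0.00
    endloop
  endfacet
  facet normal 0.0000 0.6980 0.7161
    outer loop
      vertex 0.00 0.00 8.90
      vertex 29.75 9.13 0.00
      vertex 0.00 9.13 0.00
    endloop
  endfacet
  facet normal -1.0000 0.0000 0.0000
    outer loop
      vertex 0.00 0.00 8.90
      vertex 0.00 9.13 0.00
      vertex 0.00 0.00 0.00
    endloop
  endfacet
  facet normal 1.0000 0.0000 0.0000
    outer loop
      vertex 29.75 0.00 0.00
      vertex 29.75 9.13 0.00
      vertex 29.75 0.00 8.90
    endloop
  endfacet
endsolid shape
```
; perimeter-only toolpath
G21 ; units = mm
G90 ; absolute positioning
G28 ; home
; layer 1
G0 Z1.78
G0 X0.00 Y0.00
G1 X29.75 Y0.00
G1 X29.75 Y7.30
G1 X0.00 Y7.30
G1 X0.00 Y0.00
; layer 2
G0 Z3.56
G0 X0.00 Y0.00
G1 X29.75 Y0.00
G1 X29.75 Y5.48
G1 X0.00 Y5.48
G1 X0.00 Y0.00
; layer 3
G0 Z5.34
G0 X0.00 Y0.00
G1 X29.75 Y0.00
G1 X29.75 Y3.65
G1 X0.00 Y3.65
G1 X0.00 Y0.00
; layer 4
G0 Z7.12
G0 X0.00 Y0.00
G1 X29.75 Y0.00
G1 X29.75 Y1.83
G1 X0.00 Y1.83
G1 X0.00 Y0.00
M2 ; end

The solid is a wedge (ramp): 29.8 × 9.13 mm base, rising to 8.9 mm along the y=0 edge and sloping linearly to z=0 at y=9.13. Slicing at Δz = 1.78 mm — 5 equal slices spanning the solid's height, so layer i sits at z = i·h/5 — gives 4 non-empty perimeters. Each is a 4-segment closed polygon; G0 lifts to the layer z and rapids to the start vertex, then G1 traces the edges. The cross-section shrinks linearly with z (the slice at the apex is degenerate and omitted).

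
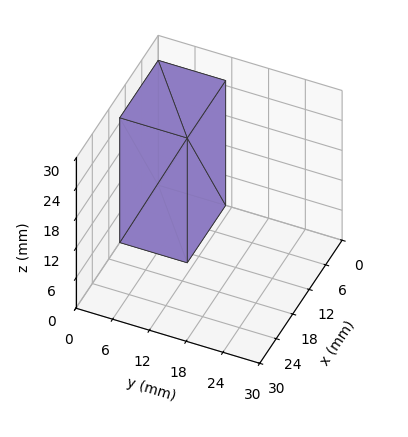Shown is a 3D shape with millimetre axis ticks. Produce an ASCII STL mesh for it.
Reading the render: the shape is a rectangular box, roughly 14 × 11 mm footprint and 25 mm tall (dimensions read to the nearest mm from the axis ticks). For the STL, each face is triangulated and given an outward normal.

solid part
  facet normal 0.0000 0.0000 -1.0000
    outer loop
      vertex 14.0 11.0 0.0
      vertex 14.0 0.0 0.0
      vertex 0.0 0.0 0.0
    endloop
  endfacet
  facet normal 0.0000 0.0000 -1.0000
    outer loop
      vertex 0.0 11.0 0.0
      vertex 14.0 11.0 0.0
      vertex 0.0 0.0 0.0
    endloop
  endfacet
  facet normal 0.0000 0.0000 1.0000
    outer loop
      vertex 0.0 0.0 25.0
      vertex 14.0 0.0 25.0
      vertex 14.0 11.0 25.0
    endloop
  endfacet
  facet normal 0.0000 0.0000 1.0000
    outer loop
      vertex 0.0 0.0 25.0
      vertex 14.0 11.0 25.0
      vertex 0.0 11.0 25.0
    endloop
  endfacet
  facet normal 0.0000 -1.0000 0.0000
    outer loop
      vertex 0.0 0.0 0.0
      vertex 14.0 0.0 0.0
      vertex 14.0 0.0 25.0
    endloop
  endfacet
  facet normal 0.0000 -1.0000 0.0000
    outer loop
      vertex 0.0 0.0 0.0
      vertex 14.0 0.0 25.0
      vertex 0.0 0.0 25.0
    endloop
  endfacet
  facet normal 0.0000 1.0000 0.0000
    outer loop
      vertex 14.0 11.0 25.0
      vertex 14.0 11.0 0.0
      vertex 0.0 11.0 0.0
    endloop
  endfacet
  facet normal 0.0000 1.0000 0.0000
    outer loop
      vertex 0.0 11.0 25.0
      vertex 14.0 11.0 25.0
      vertex 0.0 11.0 0.0
    endloop
  endfacet
  facet normal -1.0000 0.0000 0.0000
    outer loop
      vertex 0.0 11.0 25.0
      vertex 0.0 11.0 0.0
      vertex 0.0 0.0 0.0
    endloop
  endfacet
  facet normal -1.0000 0.0000 0.0000
    outer loop
      vertex 0.0 0.0 25.0
      vertex 0.0 11.0 25.0
      vertex 0.0 0.0 0.0
    endloop
  endfacet
  facet normal 1.0000 0.0000 0.0000
    outer loop
      vertex 14.0 0.0 0.0
      vertex 14.0 11.0 0.0
      vertex 14.0 11.0 25.0
    endloop
  endfacet
  facet normal 1.0000 0.0000 0.0000
    outer loop
      vertex 14.0 0.0 0.0
      vertex 14.0 11.0 25.0
      vertex 14.0 0.0 25.0
    endloop
  endfacet
endsolid part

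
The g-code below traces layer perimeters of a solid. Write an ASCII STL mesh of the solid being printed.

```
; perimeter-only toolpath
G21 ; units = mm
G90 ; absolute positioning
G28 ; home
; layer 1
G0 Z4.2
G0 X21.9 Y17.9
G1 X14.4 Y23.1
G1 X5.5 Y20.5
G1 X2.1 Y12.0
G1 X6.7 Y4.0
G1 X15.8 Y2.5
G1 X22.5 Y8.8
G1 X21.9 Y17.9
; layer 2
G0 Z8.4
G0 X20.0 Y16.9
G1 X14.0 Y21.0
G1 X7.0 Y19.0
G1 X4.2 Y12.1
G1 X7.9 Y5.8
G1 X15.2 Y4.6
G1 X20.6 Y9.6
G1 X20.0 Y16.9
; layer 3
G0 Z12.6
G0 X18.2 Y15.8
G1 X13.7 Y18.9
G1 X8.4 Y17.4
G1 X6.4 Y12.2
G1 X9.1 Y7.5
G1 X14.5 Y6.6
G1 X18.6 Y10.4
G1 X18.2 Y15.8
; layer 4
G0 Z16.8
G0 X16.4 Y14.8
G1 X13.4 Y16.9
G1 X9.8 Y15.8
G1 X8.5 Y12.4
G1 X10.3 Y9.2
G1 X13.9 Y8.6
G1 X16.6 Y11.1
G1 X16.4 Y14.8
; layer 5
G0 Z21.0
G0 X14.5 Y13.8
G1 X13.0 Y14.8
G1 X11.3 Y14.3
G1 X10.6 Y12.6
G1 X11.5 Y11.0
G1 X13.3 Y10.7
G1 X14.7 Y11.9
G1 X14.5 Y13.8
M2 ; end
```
solid part
  facet normal 0.0000 0.0000 -1.0000
    outer loop
      vertex 4.1 22.1 0.0
      vertex 14.7 25.2 0.0
      vertex 23.7 19.0 0.0
    endloop
  endfacet
  facet normal 0.0000 0.0000 -1.0000
    outer loop
      vertex 0.0 11.8 0.0
      vertex 4.1 22.1 0.0
      vertex 23.7 19.0 0.0
    endloop
  endfacet
  facet normal 0.0000 0.0000 -1.0000
    outer loop
      vertex 5.5 2.3 0.0
      vertex 0.0 11.8 0.0
      vertex 23.7 19.0 0.0
    endloop
  endfacet
  facet normal 0.0000 0.0000 -1.0000
    outer loop
      vertex 16.4 0.5 0.0
      vertex 5.5 2.3 0.0
      vertex 23.7 19.0 0.0
    endloop
  endfacet
  facet normal 0.0000 0.0000 -1.0000
    outer loop
      vertex 24.5 8.0 0.0
      vertex 16.4 0.5 0.0
      vertex 23.7 19.0 0.0
    endloop
  endfacet
  facet normal 0.5167 0.7500 0.4130
    outer loop
      vertex 23.7 19.0 0.0
      vertex 14.7 25.2 0.0
      vertex 12.7 12.7 25.2
    endloop
  endfacet
  facet normal -0.2556 0.8740 0.4132
    outer loop
      vertex 14.7 25.2 0.0
      vertex 4.1 22.1 0.0
      vertex 12.7 12.7 25.2
    endloop
  endfacet
  facet normal -0.8457 0.3366 0.4142
    outer loop
      vertex 4.1 22.1 0.0
      vertex 0.0 11.8 0.0
      vertex 12.7 12.7 25.2
    endloop
  endfacet
  facet normal -0.7880 -0.4562 0.4134
    outer loop
      vertex 0.0 11.8 0.0
      vertex 5.5 2.3 0.0
      vertex 12.7 12.7 25.2
    endloop
  endfacet
  facet normal -0.1484 -0.8985 0.4132
    outer loop
      vertex 5.5 2.3 0.0
      vertex 16.4 0.5 0.0
      vertex 12.7 12.7 25.2
    endloop
  endfacet
  facet normal 0.6184 -0.6679 0.4141
    outer loop
      vertex 16.4 0.5 0.0
      vertex 24.5 8.0 0.0
      vertex 12.7 12.7 25.2
    endloop
  endfacet
  facet normal 0.9083 0.0661 0.4130
    outer loop
      vertex 24.5 8.0 0.0
      vertex 23.7 19.0 0.0
      vertex 12.7 12.7 25.2
    endloop
  endfacet
endsolid part

The G0 Z moves step by Δz≈4.2 mm. The G1 loops shrink linearly with z, so the solid tapers from its base footprint up to z≈25.2. Closing with a flat bottom cap and the tapered top and triangulating gives 12 facets — a regular 7-sided pyramid, base circumscribed radius ≈ 12.7 mm, apex at z ≈ 25.2 mm.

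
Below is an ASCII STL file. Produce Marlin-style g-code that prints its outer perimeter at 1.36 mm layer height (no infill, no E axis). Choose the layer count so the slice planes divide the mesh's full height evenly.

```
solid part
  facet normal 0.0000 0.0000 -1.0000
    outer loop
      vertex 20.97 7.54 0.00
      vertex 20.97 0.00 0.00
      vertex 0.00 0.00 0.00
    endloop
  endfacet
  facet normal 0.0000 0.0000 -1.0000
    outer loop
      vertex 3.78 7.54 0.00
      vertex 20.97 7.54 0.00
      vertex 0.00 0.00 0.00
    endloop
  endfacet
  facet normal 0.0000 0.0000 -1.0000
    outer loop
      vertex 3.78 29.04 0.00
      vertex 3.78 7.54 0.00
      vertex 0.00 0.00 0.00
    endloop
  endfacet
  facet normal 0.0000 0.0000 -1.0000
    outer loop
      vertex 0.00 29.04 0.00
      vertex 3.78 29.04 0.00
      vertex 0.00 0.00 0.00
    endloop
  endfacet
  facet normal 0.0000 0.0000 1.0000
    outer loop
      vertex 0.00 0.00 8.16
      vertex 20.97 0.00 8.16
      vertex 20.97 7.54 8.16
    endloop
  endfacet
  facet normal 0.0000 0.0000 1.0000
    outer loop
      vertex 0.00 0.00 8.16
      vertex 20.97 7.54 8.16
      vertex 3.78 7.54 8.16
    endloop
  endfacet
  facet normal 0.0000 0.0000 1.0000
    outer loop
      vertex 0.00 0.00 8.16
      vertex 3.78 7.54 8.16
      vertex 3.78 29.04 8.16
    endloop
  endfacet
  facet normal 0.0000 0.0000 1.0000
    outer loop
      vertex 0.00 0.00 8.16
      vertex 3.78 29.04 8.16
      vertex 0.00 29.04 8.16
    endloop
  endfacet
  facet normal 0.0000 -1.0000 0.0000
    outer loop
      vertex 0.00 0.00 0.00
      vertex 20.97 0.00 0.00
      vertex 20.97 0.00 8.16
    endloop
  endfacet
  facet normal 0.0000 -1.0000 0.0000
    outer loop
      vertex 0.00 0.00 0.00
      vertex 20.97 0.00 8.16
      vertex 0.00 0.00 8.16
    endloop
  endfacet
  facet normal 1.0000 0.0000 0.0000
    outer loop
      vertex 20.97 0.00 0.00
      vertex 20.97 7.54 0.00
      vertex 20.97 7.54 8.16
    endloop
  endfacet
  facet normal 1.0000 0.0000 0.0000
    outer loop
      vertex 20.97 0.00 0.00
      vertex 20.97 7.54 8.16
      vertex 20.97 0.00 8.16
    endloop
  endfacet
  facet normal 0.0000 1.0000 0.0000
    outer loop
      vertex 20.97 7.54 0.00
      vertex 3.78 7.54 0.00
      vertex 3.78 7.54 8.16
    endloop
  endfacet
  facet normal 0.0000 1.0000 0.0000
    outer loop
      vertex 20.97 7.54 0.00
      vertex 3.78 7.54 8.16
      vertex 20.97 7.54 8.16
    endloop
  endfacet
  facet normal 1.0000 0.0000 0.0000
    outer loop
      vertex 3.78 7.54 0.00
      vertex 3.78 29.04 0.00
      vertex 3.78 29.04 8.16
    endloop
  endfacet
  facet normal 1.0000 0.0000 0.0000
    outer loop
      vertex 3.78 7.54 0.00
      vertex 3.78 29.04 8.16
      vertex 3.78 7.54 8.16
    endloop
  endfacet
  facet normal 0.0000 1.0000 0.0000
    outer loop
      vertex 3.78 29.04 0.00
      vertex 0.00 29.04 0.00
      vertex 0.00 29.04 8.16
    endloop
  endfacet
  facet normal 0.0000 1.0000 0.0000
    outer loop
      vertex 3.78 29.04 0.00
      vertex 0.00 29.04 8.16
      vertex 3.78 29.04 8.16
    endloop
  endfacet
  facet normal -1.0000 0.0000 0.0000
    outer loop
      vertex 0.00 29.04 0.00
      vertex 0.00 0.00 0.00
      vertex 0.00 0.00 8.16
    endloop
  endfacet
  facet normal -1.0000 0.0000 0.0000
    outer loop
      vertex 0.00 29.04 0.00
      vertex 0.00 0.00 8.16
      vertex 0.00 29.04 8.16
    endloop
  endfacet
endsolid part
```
; perimeter-only toolpath
G21 ; units = mm
G90 ; absolute positioning
G28 ; home
; layer 1
G0 Z1.36
G0 X0.00 Y0.00
G1 X20.97 Y0.00
G1 X20.97 Y7.54
G1 X3.78 Y7.54
G1 X3.78 Y29.04
G1 X0.00 Y29.04
G1 X0.00 Y0.00
; layer 2
G0 Z2.72
G0 X0.00 Y0.00
G1 X20.97 Y0.00
G1 X20.97 Y7.54
G1 X3.78 Y7.54
G1 X3.78 Y29.04
G1 X0.00 Y29.04
G1 X0.00 Y0.00
; layer 3
G0 Z4.08
G0 X0.00 Y0.00
G1 X20.97 Y0.00
G1 X20.97 Y7.54
G1 X3.78 Y7.54
G1 X3.78 Y29.04
G1 X0.00 Y29.04
G1 X0.00 Y0.00
; layer 4
G0 Z5.44
G0 X0.00 Y0.00
G1 X20.97 Y0.00
G1 X20.97 Y7.54
G1 X3.78 Y7.54
G1 X3.78 Y29.04
G1 X0.00 Y29.04
G1 X0.00 Y0.00
; layer 5
G0 Z6.80
G0 X0.00 Y0.00
G1 X20.97 Y0.00
G1 X20.97 Y7.54
G1 X3.78 Y7.54
G1 X3.78 Y29.04
G1 X0.00 Y29.04
G1 X0.00 Y0.00
; layer 6
G0 Z8.16
G0 X0.00 Y0.00
G1 X20.97 Y0.00
G1 X20.97 Y7.54
G1 X3.78 Y7.54
G1 X3.78 Y29.04
G1 X0.00 Y29.04
G1 X0.00 Y0.00
M2 ; end

The solid is an L-shaped prism: outer 21 × 29 mm, arm thicknesses ≈ 7.54 mm (horizontal) and 3.78 mm (vertical), extruded 8.16 mm in z. Slicing at Δz = 1.36 mm — 6 equal slices spanning the solid's height, so layer i sits at z = i·h/6 — gives 6 non-empty perimeters. Each is a 6-segment closed polygon; G0 lifts to the layer z and rapids to the start vertex, then G1 traces the edges.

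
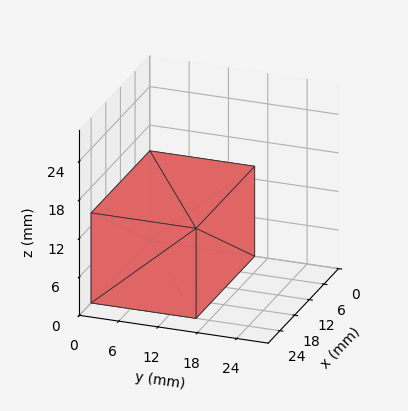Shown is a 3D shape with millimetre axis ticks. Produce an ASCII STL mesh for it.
Reading the render: the shape is a rectangular box, roughly 24 × 16 mm footprint and 14 mm tall (dimensions read to the nearest mm from the axis ticks). For the STL, each face is triangulated and given an outward normal.

solid part
  facet normal 0.0000 0.0000 -1.0000
    outer loop
      vertex 24.000 16.000 0.000
      vertex 24.000 0.000 0.000
      vertex 0.000 0.000 0.000
    endloop
  endfacet
  facet normal 0.0000 0.0000 -1.0000
    outer loop
      vertex 0.000 16.000 0.000
      vertex 24.000 16.000 0.000
      vertex 0.000 0.000 0.000
    endloop
  endfacet
  facet normal 0.0000 0.0000 1.0000
    outer loop
      vertex 0.000 0.000 14.000
      vertex 24.000 0.000 14.000
      vertex 24.000 16.000 14.000
    endloop
  endfacet
  facet normal 0.0000 0.0000 1.0000
    outer loop
      vertex 0.000 0.000 14.000
      vertex 24.000 16.000 14.000
      vertex 0.000 16.000 14.000
    endloop
  endfacet
  facet normal 0.0000 -1.0000 0.0000
    outer loop
      vertex 0.000 0.000 0.000
      vertex 24.000 0.000 0.000
      vertex 24.000 0.000 14.000
    endloop
  endfacet
  facet normal 0.0000 -1.0000 0.0000
    outer loop
      vertex 0.000 0.000 0.000
      vertex 24.000 0.000 14.000
      vertex 0.000 0.000 14.000
    endloop
  endfacet
  facet normal 0.0000 1.0000 0.0000
    outer loop
      vertex 24.000 16.000 14.000
      vertex 24.000 16.000 0.000
      vertex 0.000 16.000 0.000
    endloop
  endfacet
  facet normal 0.0000 1.0000 0.0000
    outer loop
      vertex 0.000 16.000 14.000
      vertex 24.000 16.000 14.000
      vertex 0.000 16.000 0.000
    endloop
  endfacet
  facet normal -1.0000 0.0000 0.0000
    outer loop
      vertex 0.000 16.000 14.000
      vertex 0.000 16.000 0.000
      vertex 0.000 0.000 0.000
    endloop
  endfacet
  facet normal -1.0000 0.0000 0.0000
    outer loop
      vertex 0.000 0.000 14.000
      vertex 0.000 16.000 14.000
      vertex 0.000 0.000 0.000
    endloop
  endfacet
  facet normal 1.0000 0.0000 0.0000
    outer loop
      vertex 24.000 0.000 0.000
      vertex 24.000 16.000 0.000
      vertex 24.000 16.000 14.000
    endloop
  endfacet
  facet normal 1.0000 0.0000 0.0000
    outer loop
      vertex 24.000 0.000 0.000
      vertex 24.000 16.000 14.000
      vertex 24.000 0.000 14.000
    endloop
  endfacet
endsolid part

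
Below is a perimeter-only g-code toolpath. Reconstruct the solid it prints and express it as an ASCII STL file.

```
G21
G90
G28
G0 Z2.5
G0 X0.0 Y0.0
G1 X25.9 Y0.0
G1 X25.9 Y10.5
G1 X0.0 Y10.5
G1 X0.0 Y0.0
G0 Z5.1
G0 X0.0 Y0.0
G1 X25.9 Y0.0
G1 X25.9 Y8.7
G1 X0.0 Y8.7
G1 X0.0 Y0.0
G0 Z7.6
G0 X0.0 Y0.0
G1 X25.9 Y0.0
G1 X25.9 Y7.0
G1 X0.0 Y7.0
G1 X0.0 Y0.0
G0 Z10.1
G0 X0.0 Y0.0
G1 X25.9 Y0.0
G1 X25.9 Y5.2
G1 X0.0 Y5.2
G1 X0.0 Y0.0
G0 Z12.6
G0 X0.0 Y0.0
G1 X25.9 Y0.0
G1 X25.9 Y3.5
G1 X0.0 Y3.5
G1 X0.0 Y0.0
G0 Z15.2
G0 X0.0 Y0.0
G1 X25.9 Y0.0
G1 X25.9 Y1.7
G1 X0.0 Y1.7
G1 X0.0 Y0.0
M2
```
solid part
  facet normal 0.0000 0.0000 -1.0000
    outer loop
      vertex 25.9 12.2 0.0
      vertex 25.9 0.0 0.0
      vertex 0.0 0.0 0.0
    endloop
  endfacet
  facet normal 0.0000 0.0000 -1.0000
    outer loop
      vertex 0.0 12.2 0.0
      vertex 25.9 12.2 0.0
      vertex 0.0 0.0 0.0
    endloop
  endfacet
  facet normal 0.0000 -1.0000 0.0000
    outer loop
      vertex 0.0 0.0 0.0
      vertex 25.9 0.0 0.0
      vertex 25.9 0.0 17.7
    endloop
  endfacet
  facet normal 0.0000 -1.0000 0.0000
    outer loop
      vertex 0.0 0.0 0.0
      vertex 25.9 0.0 17.7
      vertex 0.0 0.0 17.7
    endloop
  endfacet
  facet normal 0.0000 0.8234 0.5675
    outer loop
      vertex 0.0 0.0 17.7
      vertex 25.9 0.0 17.7
      vertex 25.9 12.2 0.0
    endloop
  endfacet
  facet normal 0.0000 0.8234 0.5675
    outer loop
      vertex 0.0 0.0 17.7
      vertex 25.9 12.2 0.0
      vertex 0.0 12.2 0.0
    endloop
  endfacet
  facet normal -1.0000 0.0000 0.0000
    outer loop
      vertex 0.0 0.0 17.7
      vertex 0.0 12.2 0.0
      vertex 0.0 0.0 0.0
    endloop
  endfacet
  facet normal 1.0000 0.0000 0.0000
    outer loop
      vertex 25.9 0.0 0.0
      vertex 25.9 12.2 0.0
      vertex 25.9 0.0 17.7
    endloop
  endfacet
endsolid part

The G0 Z moves step by Δz≈2.5 mm. The G1 loops shrink linearly with z, so the solid tapers from its base footprint up to z≈17.7. Closing with a flat bottom cap and the tapered top and triangulating gives 8 facets — a wedge (ramp): 25.9 × 12.2 mm base, rising to 17.7 mm along the y=0 edge and sloping linearly to z=0 at y=12.2.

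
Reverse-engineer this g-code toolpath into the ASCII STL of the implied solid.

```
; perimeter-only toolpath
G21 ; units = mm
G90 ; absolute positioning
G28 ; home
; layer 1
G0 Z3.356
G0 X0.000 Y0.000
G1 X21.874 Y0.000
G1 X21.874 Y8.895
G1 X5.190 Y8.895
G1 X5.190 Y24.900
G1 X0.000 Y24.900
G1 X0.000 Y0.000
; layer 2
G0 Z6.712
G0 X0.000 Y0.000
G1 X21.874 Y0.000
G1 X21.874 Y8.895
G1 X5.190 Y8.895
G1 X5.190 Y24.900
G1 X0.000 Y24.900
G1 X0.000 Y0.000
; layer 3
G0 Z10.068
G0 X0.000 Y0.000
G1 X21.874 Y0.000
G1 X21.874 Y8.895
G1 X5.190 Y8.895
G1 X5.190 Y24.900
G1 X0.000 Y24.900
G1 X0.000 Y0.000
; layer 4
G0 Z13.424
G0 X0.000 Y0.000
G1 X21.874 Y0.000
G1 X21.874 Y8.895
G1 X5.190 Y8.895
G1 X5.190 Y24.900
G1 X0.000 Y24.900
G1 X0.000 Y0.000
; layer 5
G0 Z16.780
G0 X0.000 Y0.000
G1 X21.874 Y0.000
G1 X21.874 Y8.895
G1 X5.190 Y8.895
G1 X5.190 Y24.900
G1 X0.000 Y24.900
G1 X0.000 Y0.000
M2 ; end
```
solid part
  facet normal 0.0000 0.0000 -1.0000
    outer loop
      vertex 21.874 8.895 0.000
      vertex 21.874 0.000 0.000
      vertex 0.000 0.000 0.000
    endloop
  endfacet
  facet normal 0.0000 0.0000 -1.0000
    outer loop
      vertex 5.190 8.895 0.000
      vertex 21.874 8.895 0.000
      vertex 0.000 0.000 0.000
    endloop
  endfacet
  facet normal 0.0000 0.0000 -1.0000
    outer loop
      vertex 5.190 24.900 0.000
      vertex 5.190 8.895 0.000
      vertex 0.000 0.000 0.000
    endloop
  endfacet
  facet normal 0.0000 0.0000 -1.0000
    outer loop
      vertex 0.000 24.900 0.000
      vertex 5.190 24.900 0.000
      vertex 0.000 0.000 0.000
    endloop
  endfacet
  facet normal 0.0000 0.0000 1.0000
    outer loop
      vertex 0.000 0.000 16.780
      vertex 21.874 0.000 16.780
      vertex 21.874 8.895 16.780
    endloop
  endfacet
  facet normal 0.0000 0.0000 1.0000
    outer loop
      vertex 0.000 0.000 16.780
      vertex 21.874 8.895 16.780
      vertex 5.190 8.895 16.780
    endloop
  endfacet
  facet normal 0.0000 0.0000 1.0000
    outer loop
      vertex 0.000 0.000 16.780
      vertex 5.190 8.895 16.780
      vertex 5.190 24.900 16.780
    endloop
  endfacet
  facet normal 0.0000 0.0000 1.0000
    outer loop
      vertex 0.000 0.000 16.780
      vertex 5.190 24.900 16.780
      vertex 0.000 24.900 16.780
    endloop
  endfacet
  facet normal 0.0000 -1.0000 0.0000
    outer loop
      vertex 0.000 0.000 0.000
      vertex 21.874 0.000 0.000
      vertex 21.874 0.000 16.780
    endloop
  endfacet
  facet normal 0.0000 -1.0000 0.0000
    outer loop
      vertex 0.000 0.000 0.000
      vertex 21.874 0.000 16.780
      vertex 0.000 0.000 16.780
    endloop
  endfacet
  facet normal 1.0000 0.0000 0.0000
    outer loop
      vertex 21.874 0.000 0.000
      vertex 21.874 8.895 0.000
      vertex 21.874 8.895 16.780
    endloop
  endfacet
  facet normal 1.0000 0.0000 0.0000
    outer loop
      vertex 21.874 0.000 0.000
      vertex 21.874 8.895 16.780
      vertex 21.874 0.000 16.780
    endloop
  endfacet
  facet normal 0.0000 1.0000 0.0000
    outer loop
      vertex 21.874 8.895 0.000
      vertex 5.190 8.895 0.000
      vertex 5.190 8.895 16.780
    endloop
  endfacet
  facet normal 0.0000 1.0000 0.0000
    outer loop
      vertex 21.874 8.895 0.000
      vertex 5.190 8.895 16.780
      vertex 21.874 8.895 16.780
    endloop
  endfacet
  facet normal 1.0000 0.0000 0.0000
    outer loop
      vertex 5.190 8.895 0.000
      vertex 5.190 24.900 0.000
      vertex 5.190 24.900 16.780
    endloop
  endfacet
  facet normal 1.0000 0.0000 0.0000
    outer loop
      vertex 5.190 8.895 0.000
      vertex 5.190 24.900 16.780
      vertex 5.190 8.895 16.780
    endloop
  endfacet
  facet normal 0.0000 1.0000 0.0000
    outer loop
      vertex 5.190 24.900 0.000
      vertex 0.000 24.900 0.000
      vertex 0.000 24.900 16.780
    endloop
  endfacet
  facet normal 0.0000 1.0000 0.0000
    outer loop
      vertex 5.190 24.900 0.000
      vertex 0.000 24.900 16.780
      vertex 5.190 24.900 16.780
    endloop
  endfacet
  facet normal -1.0000 0.0000 0.0000
    outer loop
      vertex 0.000 24.900 0.000
      vertex 0.000 0.000 0.000
      vertex 0.000 0.000 16.780
    endloop
  endfacet
  facet normal -1.0000 0.0000 0.0000
    outer loop
      vertex 0.000 24.900 0.000
      vertex 0.000 0.000 16.780
      vertex 0.000 24.900 16.780
    endloop
  endfacet
endsolid part

The G0 Z moves step by Δz≈3.356 mm. Every layer's G1 loop is the same polygon, so the solid is a straight extrusion of it from z=0 to z≈16.8. Closing with flat bottom and top caps and triangulating gives 20 facets — an L-shaped prism: outer 21.9 × 24.9 mm, arm thicknesses ≈ 8.89 mm (horizontal) and 5.19 mm (vertical), extruded 16.8 mm in z.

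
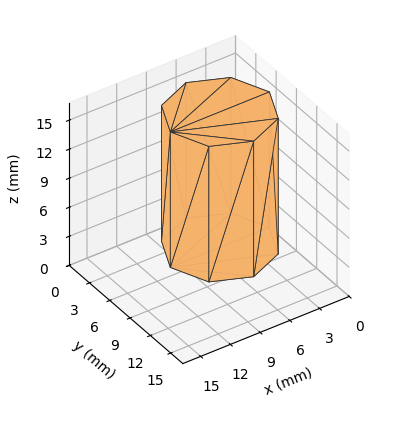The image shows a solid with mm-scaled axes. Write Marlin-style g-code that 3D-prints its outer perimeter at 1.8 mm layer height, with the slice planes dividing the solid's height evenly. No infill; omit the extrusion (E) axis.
Reading the render: the shape is a regular 8-sided prism (a cylinder approximated with 8 flat sides), circumscribed radius ≈ 5 mm, height ≈ 14 mm (dimensions read to the nearest mm from the axis ticks). For the g-code, the solid's height is divided into equal slices at the stated Δz and each level perimeter traced with G1 moves after a G0 lift.

; perimeter-only toolpath
G21 ; units = mm
G90 ; absolute positioning
G28 ; home
; layer 1
G0 Z1.8
G0 X10.0 Y5.0
G1 X8.5 Y8.5
G1 X5.0 Y10.0
G1 X1.5 Y8.5
G1 X0.0 Y5.0
G1 X1.5 Y1.5
G1 X5.0 Y0.0
G1 X8.5 Y1.5
G1 X10.0 Y5.0
; layer 2
G0 Z3.5
G0 X10.0 Y5.0
G1 X8.5 Y8.5
G1 X5.0 Y10.0
G1 X1.5 Y8.5
G1 X0.0 Y5.0
G1 X1.5 Y1.5
G1 X5.0 Y0.0
G1 X8.5 Y1.5
G1 X10.0 Y5.0
; layer 3
G0 Z5.2
G0 X10.0 Y5.0
G1 X8.5 Y8.5
G1 X5.0 Y10.0
G1 X1.5 Y8.5
G1 X0.0 Y5.0
G1 X1.5 Y1.5
G1 X5.0 Y0.0
G1 X8.5 Y1.5
G1 X10.0 Y5.0
; layer 4
G0 Z7.0
G0 X10.0 Y5.0
G1 X8.5 Y8.5
G1 X5.0 Y10.0
G1 X1.5 Y8.5
G1 X0.0 Y5.0
G1 X1.5 Y1.5
G1 X5.0 Y0.0
G1 X8.5 Y1.5
G1 X10.0 Y5.0
; layer 5
G0 Z8.8
G0 X10.0 Y5.0
G1 X8.5 Y8.5
G1 X5.0 Y10.0
G1 X1.5 Y8.5
G1 X0.0 Y5.0
G1 X1.5 Y1.5
G1 X5.0 Y0.0
G1 X8.5 Y1.5
G1 X10.0 Y5.0
; layer 6
G0 Z10.5
G0 X10.0 Y5.0
G1 X8.5 Y8.5
G1 X5.0 Y10.0
G1 X1.5 Y8.5
G1 X0.0 Y5.0
G1 X1.5 Y1.5
G1 X5.0 Y0.0
G1 X8.5 Y1.5
G1 X10.0 Y5.0
; layer 7
G0 Z12.2
G0 X10.0 Y5.0
G1 X8.5 Y8.5
G1 X5.0 Y10.0
G1 X1.5 Y8.5
G1 X0.0 Y5.0
G1 X1.5 Y1.5
G1 X5.0 Y0.0
G1 X8.5 Y1.5
G1 X10.0 Y5.0
; layer 8
G0 Z14.0
G0 X10.0 Y5.0
G1 X8.5 Y8.5
G1 X5.0 Y10.0
G1 X1.5 Y8.5
G1 X0.0 Y5.0
G1 X1.5 Y1.5
G1 X5.0 Y0.0
G1 X8.5 Y1.5
G1 X10.0 Y5.0
M2 ; end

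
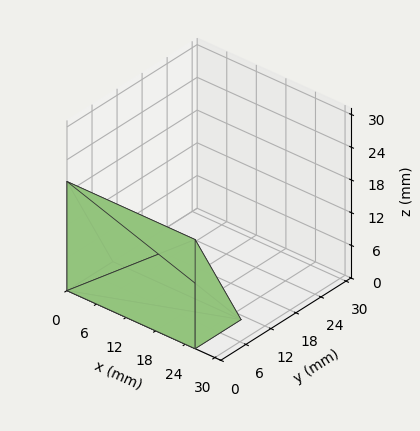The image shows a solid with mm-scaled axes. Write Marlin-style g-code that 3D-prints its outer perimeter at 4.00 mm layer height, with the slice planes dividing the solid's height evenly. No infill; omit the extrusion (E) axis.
Reading the render: the shape is a wedge (ramp): 26 × 11 mm base, rising to 20 mm along the y=0 edge and sloping linearly to z=0 at y=11 (dimensions read to the nearest mm from the axis ticks). For the g-code, the solid's height is divided into equal slices at the stated Δz and each level perimeter traced with G1 moves after a G0 lift.

; perimeter-only toolpath
G21 ; units = mm
G90 ; absolute positioning
G28 ; home
; layer 1
G0 Z4.00
G0 X0.00 Y0.00
G1 X26.00 Y0.00
G1 X26.00 Y8.80
G1 X0.00 Y8.80
G1 X0.00 Y0.00
; layer 2
G0 Z8.00
G0 X0.00 Y0.00
G1 X26.00 Y0.00
G1 X26.00 Y6.60
G1 X0.00 Y6.60
G1 X0.00 Y0.00
; layer 3
G0 Z12.00
G0 X0.00 Y0.00
G1 X26.00 Y0.00
G1 X26.00 Y4.40
G1 X0.00 Y4.40
G1 X0.00 Y0.00
; layer 4
G0 Z16.00
G0 X0.00 Y0.00
G1 X26.00 Y0.00
G1 X26.00 Y2.20
G1 X0.00 Y2.20
G1 X0.00 Y0.00
M2 ; end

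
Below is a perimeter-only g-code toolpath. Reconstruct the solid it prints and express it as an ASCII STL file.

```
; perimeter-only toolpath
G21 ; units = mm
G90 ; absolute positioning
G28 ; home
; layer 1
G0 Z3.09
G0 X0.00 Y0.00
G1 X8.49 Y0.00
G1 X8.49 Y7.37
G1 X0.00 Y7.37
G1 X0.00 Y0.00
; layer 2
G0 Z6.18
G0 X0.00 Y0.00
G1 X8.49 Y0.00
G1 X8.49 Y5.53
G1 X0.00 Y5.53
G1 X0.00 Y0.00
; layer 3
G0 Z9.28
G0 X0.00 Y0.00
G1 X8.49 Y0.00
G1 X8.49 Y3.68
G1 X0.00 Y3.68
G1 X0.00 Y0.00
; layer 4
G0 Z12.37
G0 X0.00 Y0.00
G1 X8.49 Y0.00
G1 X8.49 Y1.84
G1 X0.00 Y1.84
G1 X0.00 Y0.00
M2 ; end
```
solid part
  facet normal 0.0000 0.0000 -1.0000
    outer loop
      vertex 8.49 9.21 0.00
      vertex 8.49 0.00 0.00
      vertex 0.00 0.00 0.00
    endloop
  endfacet
  facet normal 0.0000 0.0000 -1.0000
    outer loop
      vertex 0.00 9.21 0.00
      vertex 8.49 9.21 0.00
      vertex 0.00 0.00 0.00
    endloop
  endfacet
  facet normal 0.0000 -1.0000 0.0000
    outer loop
      vertex 0.00 0.00 0.00
      vertex 8.49 0.00 0.00
      vertex 8.49 0.00 15.46
    endloop
  endfacet
  facet normal 0.0000 -1.0000 0.0000
    outer loop
      vertex 0.00 0.00 0.00
      vertex 8.49 0.00 15.46
      vertex 0.00 0.00 15.46
    endloop
  endfacet
  facet normal 0.0000 0.8591 0.5118
    outer loop
      vertex 0.00 0.00 15.46
      vertex 8.49 0.00 15.46
      vertex 8.49 9.21 0.00
    endloop
  endfacet
  facet normal 0.0000 0.8591 0.5118
    outer loop
      vertex 0.00 0.00 15.46
      vertex 8.49 9.21 0.00
      vertex 0.00 9.21 0.00
    endloop
  endfacet
  facet normal -1.0000 0.0000 0.0000
    outer loop
      vertex 0.00 0.00 15.46
      vertex 0.00 9.21 0.00
      vertex 0.00 0.00 0.00
    endloop
  endfacet
  facet normal 1.0000 0.0000 0.0000
    outer loop
      vertex 8.49 0.00 0.00
      vertex 8.49 9.21 0.00
      vertex 8.49 0.00 15.46
    endloop
  endfacet
endsolid part

The G0 Z moves step by Δz≈3.09 mm. The G1 loops shrink linearly with z, so the solid tapers from its base footprint up to z≈15.5. Closing with a flat bottom cap and the tapered top and triangulating gives 8 facets — a wedge (ramp): 8.49 × 9.21 mm base, rising to 15.5 mm along the y=0 edge and sloping linearly to z=0 at y=9.21.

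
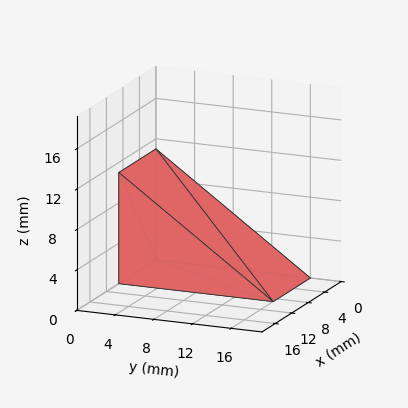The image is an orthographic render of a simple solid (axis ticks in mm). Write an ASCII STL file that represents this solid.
Reading the render: the shape is a wedge (ramp): 9 × 16 mm base, rising to 11 mm along the y=0 edge and sloping linearly to z=0 at y=16 (dimensions read to the nearest mm from the axis ticks). For the STL, each face is triangulated and given an outward normal.

solid part
  facet normal 0.0000 0.0000 -1.0000
    outer loop
      vertex 9.00 16.00 0.00
      vertex 9.00 0.00 0.00
      vertex 0.00 0.00 0.00
    endloop
  endfacet
  facet normal 0.0000 0.0000 -1.0000
    outer loop
      vertex 0.00 16.00 0.00
      vertex 9.00 16.00 0.00
      vertex 0.00 0.00 0.00
    endloop
  endfacet
  facet normal 0.0000 -1.0000 0.0000
    outer loop
      vertex 0.00 0.00 0.00
      vertex 9.00 0.00 0.00
      vertex 9.00 0.00 11.00
    endloop
  endfacet
  facet normal 0.0000 -1.0000 0.0000
    outer loop
      vertex 0.00 0.00 0.00
      vertex 9.00 0.00 11.00
      vertex 0.00 0.00 11.00
    endloop
  endfacet
  facet normal 0.0000 0.5665 0.8240
    outer loop
      vertex 0.00 0.00 11.00
      vertex 9.00 0.00 11.00
      vertex 9.00 16.00 0.00
    endloop
  endfacet
  facet normal 0.0000 0.5665 0.8240
    outer loop
      vertex 0.00 0.00 11.00
      vertex 9.00 16.00 0.00
      vertex 0.00 16.00 0.00
    endloop
  endfacet
  facet normal -1.0000 0.0000 0.0000
    outer loop
      vertex 0.00 0.00 11.00
      vertex 0.00 16.00 0.00
      vertex 0.00 0.00 0.00
    endloop
  endfacet
  facet normal 1.0000 0.0000 0.0000
    outer loop
      vertex 9.00 0.00 0.00
      vertex 9.00 16.00 0.00
      vertex 9.00 0.00 11.00
    endloop
  endfacet
endsolid part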